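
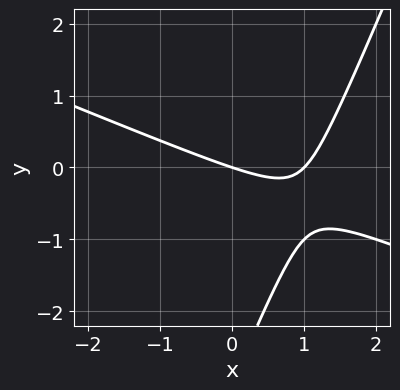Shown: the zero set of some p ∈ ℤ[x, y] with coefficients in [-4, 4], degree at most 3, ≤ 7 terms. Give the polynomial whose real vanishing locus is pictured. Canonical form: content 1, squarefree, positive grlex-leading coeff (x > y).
x^2 + 2*x*y - y^2 - x - 3*y

First, degree: the shape is more complex than any degree-1 curve, so deg p = 2.
Next, checking where it meets the axes: it meets the y-axis at y = 0 (among the integer gridlines); the x-axis gridline crossings are at x ∈ {0, 1}.
Finally, these observations pin down the coefficients.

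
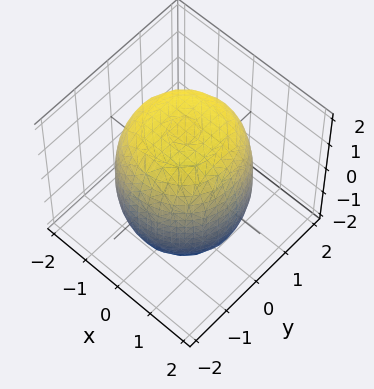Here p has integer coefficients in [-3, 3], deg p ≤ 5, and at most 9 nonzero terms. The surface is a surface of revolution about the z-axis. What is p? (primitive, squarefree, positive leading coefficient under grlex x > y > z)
1. Degree: a generic line meets the surface in up to 4 points, so deg p = 4.
2. By symmetry, every cross-section ⟂ z is a circle, so x, y appear only via x² + y².
3. Observable constraints: a circular section at z = 1 has radius between 1 and 2.
4. Solving for integer coefficients yields p as stated.

x^4 + 2*x^2*y^2 + y^4 - x^2 - y^2 + z^2 - 3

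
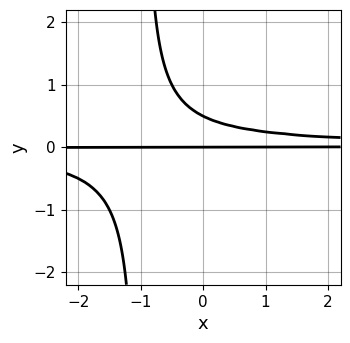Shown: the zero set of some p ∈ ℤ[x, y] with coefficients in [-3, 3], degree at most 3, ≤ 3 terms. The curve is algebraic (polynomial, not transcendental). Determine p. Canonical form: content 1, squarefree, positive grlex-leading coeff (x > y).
First, degree: the shape is more complex than any degree-2 curve, so deg p = 3.
Next, checking where it meets the axes: every point of the x-axis in the box is on the curve; one y-axis crossing is at y = 0.
Finally, these observations pin down the coefficients.

2*x*y^2 + 2*y^2 - y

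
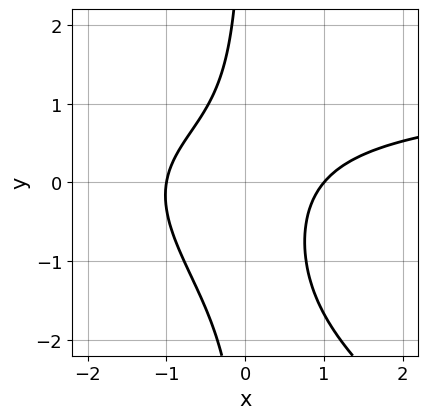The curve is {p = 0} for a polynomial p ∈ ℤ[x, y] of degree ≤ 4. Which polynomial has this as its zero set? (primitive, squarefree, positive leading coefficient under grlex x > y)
(a) Degree: no degree-2 curve has this shape, so deg p = 3.
(b) Checking where it meets the axes: among the integer gridlines, it crosses the x-axis at x ∈ {-1, 1}; no y-intercept at any integer in the box.
(c) Putting this together gives p.

2*x^2*y + 3*x*y^2 - 3*x^2 + 3*x*y + 3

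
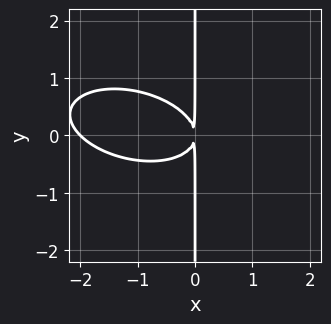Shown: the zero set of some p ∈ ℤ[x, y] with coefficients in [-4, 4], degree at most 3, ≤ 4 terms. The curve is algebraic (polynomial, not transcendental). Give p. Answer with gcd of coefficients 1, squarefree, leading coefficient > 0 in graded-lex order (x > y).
x^3 + x^2*y + 3*x*y^2 + 2*x^2

First, deg p = 3. No degree-2 curve has this shape.
Then, reading off the gridlines: the visible y-axis segment lies entirely on the curve; it crosses the x-axis at the gridline x = -2.
Finally, fitting integer coefficients to these (and the overall shape) gives p.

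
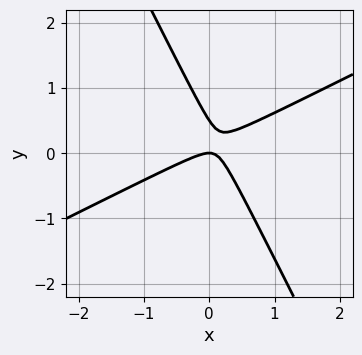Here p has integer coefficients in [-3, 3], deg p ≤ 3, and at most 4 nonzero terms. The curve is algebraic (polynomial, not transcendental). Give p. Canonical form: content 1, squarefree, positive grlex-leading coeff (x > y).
2*x^2 - 3*x*y - 2*y^2 + y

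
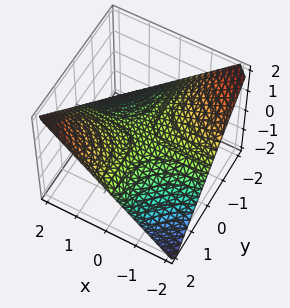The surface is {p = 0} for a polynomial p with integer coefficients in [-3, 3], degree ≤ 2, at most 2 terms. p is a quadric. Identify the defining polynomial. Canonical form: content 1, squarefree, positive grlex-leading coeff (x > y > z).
x*y - 2*z

Degree: a hyperbolic paraboloid; a quadric, so deg p = 2.
Checking where it meets the axes: it crosses the z-axis at the gridline z = 0; the visible x-axis segment lies entirely on the surface; the visible y-axis segment lies entirely on the surface.
These observations pin down the coefficients.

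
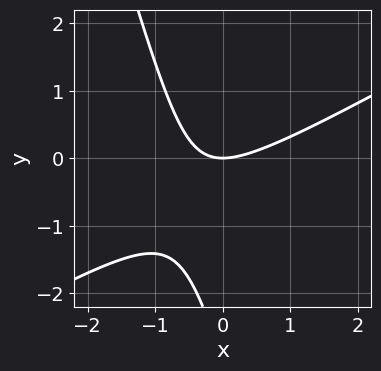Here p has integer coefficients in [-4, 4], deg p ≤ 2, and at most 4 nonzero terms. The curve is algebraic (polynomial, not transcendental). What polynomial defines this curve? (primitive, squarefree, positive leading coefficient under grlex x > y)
1. The degree is 2 — no degree-1 curve has this shape.
2. From the visible intercepts: one x-axis crossing is at x = 0; it crosses the y-axis at the gridline y = 0.
3. Assembling these constraints gives the stated polynomial.

2*x^2 - 3*x*y - y^2 - 3*y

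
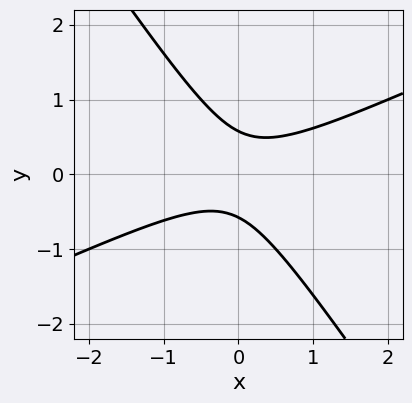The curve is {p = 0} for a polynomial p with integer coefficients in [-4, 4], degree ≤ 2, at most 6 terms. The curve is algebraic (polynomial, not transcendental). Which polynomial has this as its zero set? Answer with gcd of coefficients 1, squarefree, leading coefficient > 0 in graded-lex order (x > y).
2*x^2 - 3*x*y - 3*y^2 + 1

First, degree: no degree-1 curve has this shape, so deg p = 2.
Next, checking where it meets the axes: the curve avoids every integer x-axis point in the box.
Finally, solving for integer coefficients yields p as stated.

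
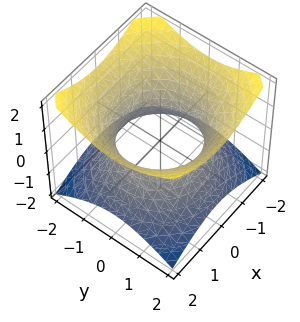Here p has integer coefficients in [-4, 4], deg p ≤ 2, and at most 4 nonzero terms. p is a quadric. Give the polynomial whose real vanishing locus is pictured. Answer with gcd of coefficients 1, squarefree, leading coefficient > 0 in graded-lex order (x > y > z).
1. The degree is 2 — an hourglass — one-sheet hyperboloid; a quadric.
2. Symmetries: it's symmetric under z → −z, forcing even powers of z; rotational symmetry about the z-axis ⇒ p depends on x, y only through x² + y².
3. From the axis intercepts and sections: the surface avoids every integer z-axis point in the box; a circular section at z = -1 has radius between 1 and 2.
4. The integer polynomial consistent with all of this is the stated p.

2*x^2 + 2*y^2 - 3*z^2 - 3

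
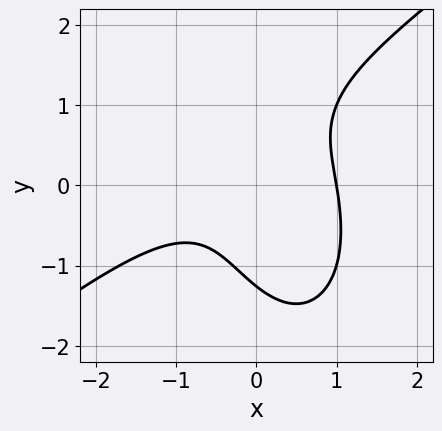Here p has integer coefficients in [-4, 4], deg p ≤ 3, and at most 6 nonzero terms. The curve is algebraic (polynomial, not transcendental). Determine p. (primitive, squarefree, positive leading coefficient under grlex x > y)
(a) deg p = 3.
(b) Against the integer gridlines: it crosses the x-axis at the gridline x = 1.
(c) Putting this together gives p.

2*x^3 - 2*x^2*y - y^3 + 3*x*y - 2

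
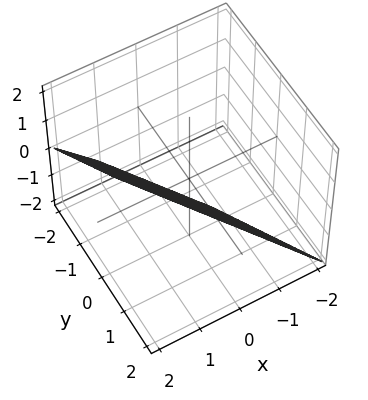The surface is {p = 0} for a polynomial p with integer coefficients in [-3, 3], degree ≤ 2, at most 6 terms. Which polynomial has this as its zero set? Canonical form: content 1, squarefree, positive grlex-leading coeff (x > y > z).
(a) deg p = 1. The surface is flat (a plane).
(b) From the axis intercepts and sections: it meets the z-axis at z = -1 (among the integer gridlines); it meets the y-axis at y = 1 (among the integer gridlines).
(c) Matching integer coefficients to the picture gives p.

3*x + 2*y - 2*z - 2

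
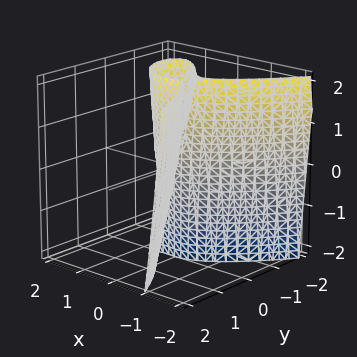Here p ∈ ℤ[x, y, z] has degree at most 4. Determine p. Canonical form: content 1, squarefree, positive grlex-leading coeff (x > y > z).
(a) Degree: a generic line meets the surface in up to 3 points, so deg p = 3.
(b) Reading off the gridlines: one x-axis crossing is at x = 0; the visible z-axis segment lies entirely on the surface; it crosses the y-axis at the gridline y = 0.
(c) These observations pin down the coefficients.

2*x^3 - x^2 + 3*x*y + 3*y^2 + y*z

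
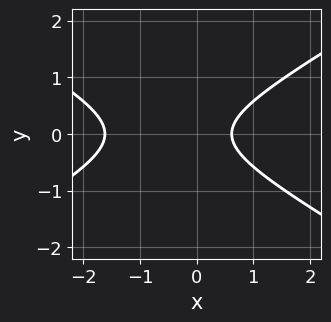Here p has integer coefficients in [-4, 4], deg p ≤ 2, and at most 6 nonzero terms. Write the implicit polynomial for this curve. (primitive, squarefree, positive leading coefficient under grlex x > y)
deg p = 2. The shape is more complex than any degree-1 curve.
Symmetries: the y ↦ −y reflection is a symmetry, so y appears only in even powers.
Reading off the gridlines: it misses every integer gridline on the y-axis.
These observations pin down the coefficients.

x^2 - 3*y^2 + x - 1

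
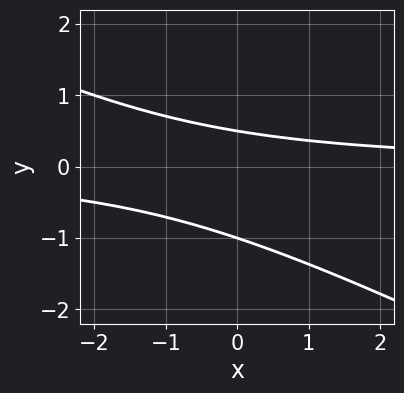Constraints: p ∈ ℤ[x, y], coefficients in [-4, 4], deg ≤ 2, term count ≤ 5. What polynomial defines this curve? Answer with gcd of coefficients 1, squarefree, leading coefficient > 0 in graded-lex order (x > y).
x*y + 2*y^2 + y - 1

1. deg p = 2. A generic line meets the curve in up to 2 points.
2. From the visible intercepts: it crosses the y-axis at the gridline y = -1; no x-intercept at any integer in the box.
3. These observations pin down the coefficients.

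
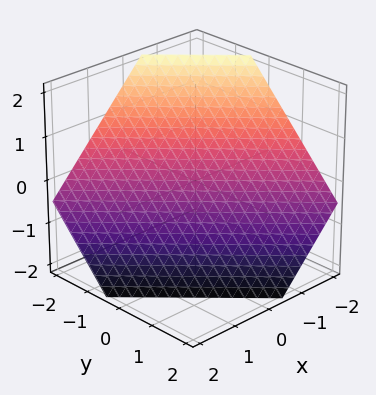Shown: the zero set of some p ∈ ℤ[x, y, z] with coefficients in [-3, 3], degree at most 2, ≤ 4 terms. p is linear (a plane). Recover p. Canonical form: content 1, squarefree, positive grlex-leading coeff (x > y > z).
1. deg p = 1. The surface is flat (a plane).
2. The integer polynomial consistent with all of this is the stated p.

3*x + 3*y + 3*z + 2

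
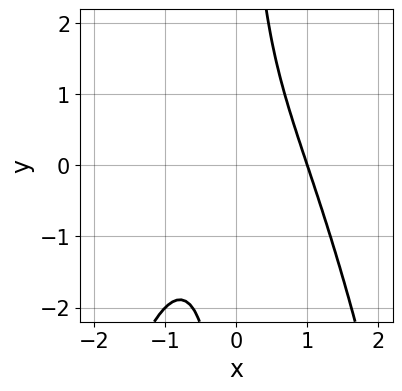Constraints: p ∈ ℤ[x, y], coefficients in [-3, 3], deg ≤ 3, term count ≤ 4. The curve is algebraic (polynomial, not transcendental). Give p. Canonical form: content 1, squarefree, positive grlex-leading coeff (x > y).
Degree: no degree-2 curve has this shape, so deg p = 3.
From the axis intercepts and sections: it misses every integer gridline on the y-axis; it crosses the x-axis at the gridline x = 1.
Matching integer coefficients to the picture gives p.

x^3 + x*y - 1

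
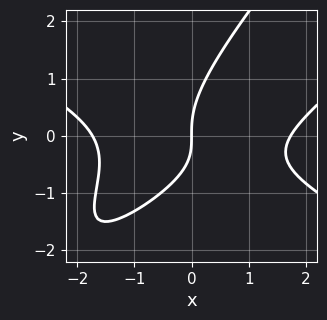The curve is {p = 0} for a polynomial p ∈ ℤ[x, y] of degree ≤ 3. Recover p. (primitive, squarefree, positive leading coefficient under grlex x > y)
1. deg p = 3. No degree-2 curve has this shape.
2. From the axis intercepts and sections: it meets the y-axis at y = 0 (among the integer gridlines); it meets the x-axis at x = 0 (among the integer gridlines).
3. These observations pin down the coefficients.

x^3 - 3*x*y^2 + 2*y^3 - 2*x*y - 3*x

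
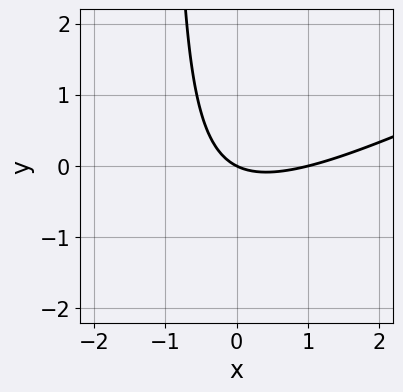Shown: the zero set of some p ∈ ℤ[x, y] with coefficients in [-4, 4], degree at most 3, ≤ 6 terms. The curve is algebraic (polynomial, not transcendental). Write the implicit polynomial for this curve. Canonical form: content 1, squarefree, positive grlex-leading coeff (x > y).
x^2 - 2*x*y - x - 2*y

deg p = 2.
From the visible intercepts: one y-axis crossing is at y = 0; among the integer gridlines, it crosses the x-axis at x ∈ {0, 1}.
Fitting integer coefficients to these (and the overall shape) gives p.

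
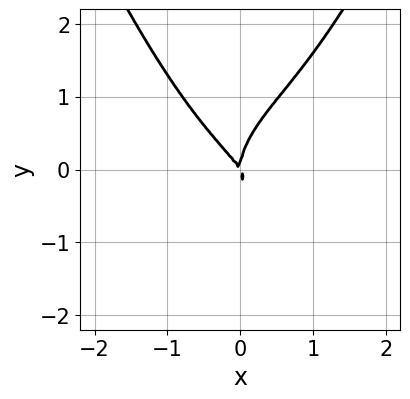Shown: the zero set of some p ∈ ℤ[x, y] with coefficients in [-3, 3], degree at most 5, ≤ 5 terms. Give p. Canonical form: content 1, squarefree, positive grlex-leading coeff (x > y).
3*x^4 - x^3 - 2*y^3 + 3*x^2 + 2*x*y

1. The degree is 4 — a generic line meets the curve in up to 4 points.
2. Checking where it meets the axes: one x-axis crossing is at x = 0; it crosses the y-axis at the gridline y = 0.
3. Fitting integer coefficients to these (and the overall shape) gives p.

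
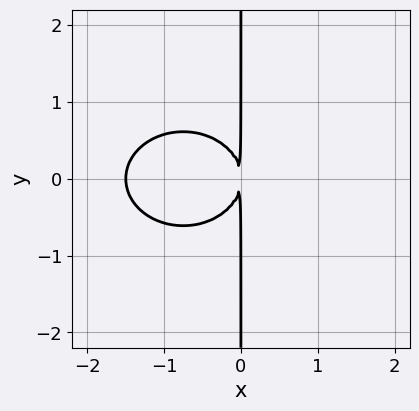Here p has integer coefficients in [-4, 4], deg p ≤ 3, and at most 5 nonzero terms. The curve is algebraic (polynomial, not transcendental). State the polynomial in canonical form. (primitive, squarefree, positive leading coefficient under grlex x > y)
2*x^3 + 3*x*y^2 + 3*x^2

(a) Degree: no degree-2 curve has this shape, so deg p = 3.
(b) Symmetries: mirror symmetry y ↦ −y ⇒ only even powers of y.
(c) From the axis intercepts and sections: the visible y-axis segment lies entirely on the curve.
(d) Fitting integer coefficients to these (and the overall shape) gives p.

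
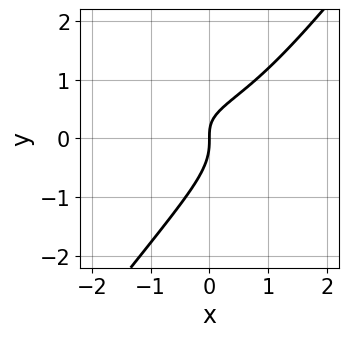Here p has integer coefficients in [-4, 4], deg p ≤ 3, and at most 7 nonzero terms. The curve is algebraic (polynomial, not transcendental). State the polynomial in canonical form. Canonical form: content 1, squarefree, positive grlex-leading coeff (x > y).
(a) deg p = 3. The shape is more complex than any degree-2 curve.
(b) Checking where it meets the axes: it meets the y-axis at y = 0 (among the integer gridlines); one x-axis crossing is at x = 0.
(c) Fitting integer coefficients to these (and the overall shape) gives p.

x^2*y + 3*x*y^2 - 3*y^3 - 2*x*y + 2*x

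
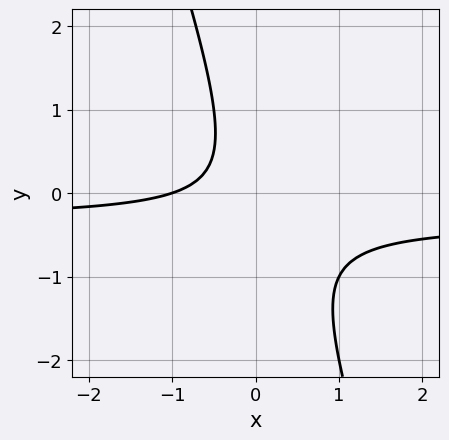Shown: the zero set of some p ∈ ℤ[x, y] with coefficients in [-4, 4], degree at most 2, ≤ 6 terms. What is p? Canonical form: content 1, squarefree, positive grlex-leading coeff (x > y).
Degree: the shape is more complex than any degree-1 curve, so deg p = 2.
Reading off the gridlines: no y-intercept at any integer in the box; it crosses the x-axis at the gridline x = -1.
Matching integer coefficients to the picture gives p.

3*x*y + y^2 + x + 1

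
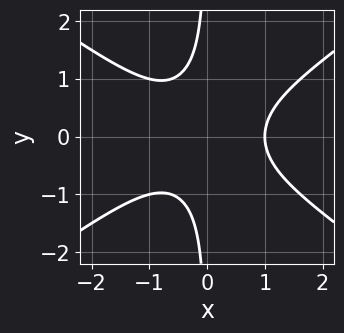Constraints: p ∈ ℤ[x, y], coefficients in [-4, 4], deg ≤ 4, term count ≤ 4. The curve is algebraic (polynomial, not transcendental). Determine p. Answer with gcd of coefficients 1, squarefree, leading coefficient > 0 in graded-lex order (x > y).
(a) Degree: the shape is more complex than any degree-2 curve, so deg p = 3.
(b) Symmetries: the y ↦ −y reflection is a symmetry, so y appears only in even powers.
(c) From the axis intercepts and sections: it meets the x-axis at x = 1 (among the integer gridlines); no y-intercept at any integer in the box.
(d) Together with the visible shape, these determine p as stated.

x^3 - 2*x*y^2 - 1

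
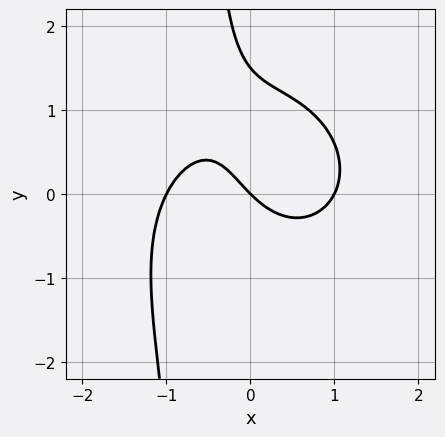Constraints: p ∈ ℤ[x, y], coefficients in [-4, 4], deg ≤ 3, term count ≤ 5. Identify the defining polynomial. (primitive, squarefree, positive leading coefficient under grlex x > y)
3*x^3 + 3*x*y^2 + 2*y^2 - 3*x - 3*y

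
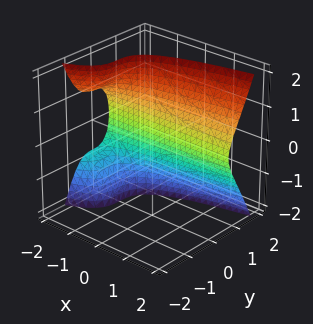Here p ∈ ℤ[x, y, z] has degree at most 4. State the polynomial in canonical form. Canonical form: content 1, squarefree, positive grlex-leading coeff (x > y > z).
x*z^2 - 3*y^3 + z^2 + 1

First, deg p = 3. No degree-2 surface has this shape.
Then, from the axis intercepts and sections: it misses every integer gridline on the x-axis; no z-intercept at any integer in the box.
Finally, matching integer coefficients to the picture gives p.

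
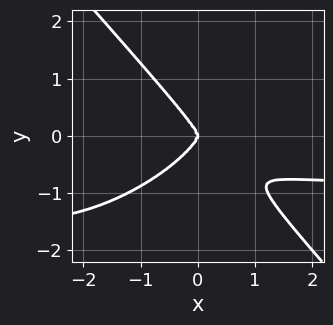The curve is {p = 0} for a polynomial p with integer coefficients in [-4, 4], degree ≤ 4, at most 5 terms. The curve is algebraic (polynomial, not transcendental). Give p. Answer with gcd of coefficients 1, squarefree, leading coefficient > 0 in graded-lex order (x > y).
2*x^3*y - 2*x^2*y^2 + 3*y^4 + 2*x^3

1. Degree: a generic line meets the curve in up to 4 points, so deg p = 4.
2. Observable constraints: it meets the x-axis at x = 0 (among the integer gridlines); one y-axis crossing is at y = 0.
3. Solving for integer coefficients yields p as stated.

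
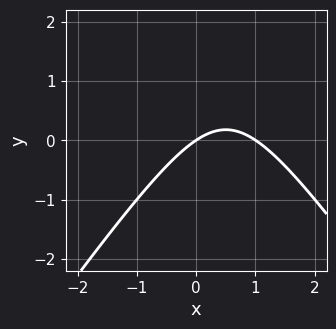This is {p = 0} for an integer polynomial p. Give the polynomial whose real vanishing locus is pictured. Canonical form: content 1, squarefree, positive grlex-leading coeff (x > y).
1. deg p = 2.
2. Observable constraints: the x-axis gridline crossings are at x ∈ {0, 1}; it meets the y-axis at y = 0 (among the integer gridlines).
3. The integer polynomial consistent with all of this is the stated p.

2*x^2 - y^2 - 2*x + 3*y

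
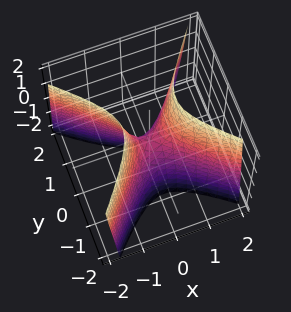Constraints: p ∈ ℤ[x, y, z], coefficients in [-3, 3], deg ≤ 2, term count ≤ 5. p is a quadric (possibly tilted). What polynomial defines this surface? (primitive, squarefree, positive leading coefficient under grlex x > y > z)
3*x^2 + x*y - 3*y^2 - z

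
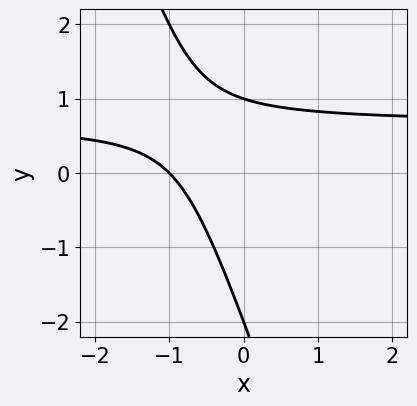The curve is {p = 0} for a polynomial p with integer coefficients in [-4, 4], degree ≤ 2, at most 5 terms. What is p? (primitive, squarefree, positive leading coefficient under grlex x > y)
3*x*y + y^2 - 2*x + y - 2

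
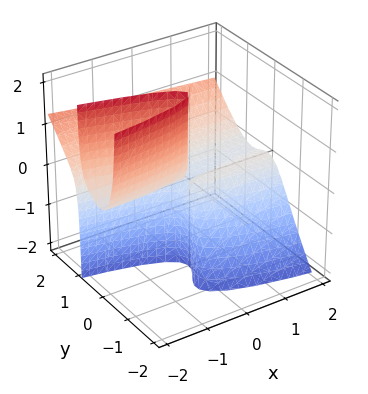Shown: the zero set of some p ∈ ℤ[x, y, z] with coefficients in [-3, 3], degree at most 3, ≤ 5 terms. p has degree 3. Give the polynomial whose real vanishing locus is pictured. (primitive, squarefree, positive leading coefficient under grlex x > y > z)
3*y^3 - 3*y^2*z - x*z - 3*y^2

First, there are 2 components. They look like related sheets of one shape, so recover p as a whole.
Next, degree: the shape is more complex than any degree-2 surface, so deg p = 3.
Then, against the integer gridlines: one y-axis crossing is at y = 1; the visible x-axis segment lies entirely on the surface; every point of the z-axis in the box is on the surface.
Finally, putting this together gives p.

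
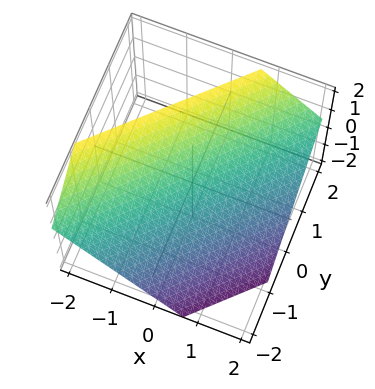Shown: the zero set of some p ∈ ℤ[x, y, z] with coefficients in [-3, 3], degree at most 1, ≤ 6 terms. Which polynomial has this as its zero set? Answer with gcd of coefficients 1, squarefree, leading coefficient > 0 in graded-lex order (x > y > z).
3*x - 3*y + 3*z - 2

deg p = 1.
Putting this together gives p.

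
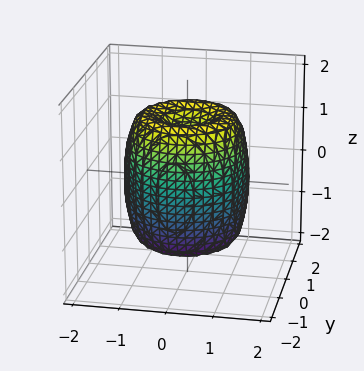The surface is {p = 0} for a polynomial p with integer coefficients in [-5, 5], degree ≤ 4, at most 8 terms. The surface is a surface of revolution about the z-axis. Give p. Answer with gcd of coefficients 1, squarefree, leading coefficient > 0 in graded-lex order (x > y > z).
2*x^4 + 4*x^2*y^2 + 2*y^4 - 3*x^2 - 3*y^2 + z^2 - 1

First, the degree is 4 — a generic line meets the surface in up to 4 points.
Then, symmetries: the surface is invariant under rotation about z: p = q(x² + y², z).
Next, checking where it meets the axes: a circular section at z = 0 has radius between 1 and 2; among the integer gridlines, it crosses the z-axis at z ∈ {-1, 1}.
Finally, assembling these constraints gives the stated polynomial.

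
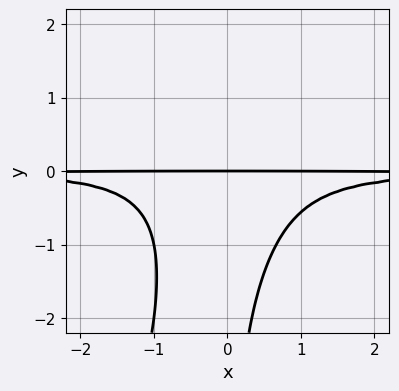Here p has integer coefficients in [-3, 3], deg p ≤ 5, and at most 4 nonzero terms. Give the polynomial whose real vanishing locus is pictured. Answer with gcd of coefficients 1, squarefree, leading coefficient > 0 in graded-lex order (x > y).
3*x^2*y^2 - x*y^3 + 2*y

Degree: no degree-3 curve has this shape, so deg p = 4.
Checking where it meets the axes: the visible x-axis segment lies entirely on the curve; it meets the y-axis at y = 0 (among the integer gridlines).
Putting this together gives p.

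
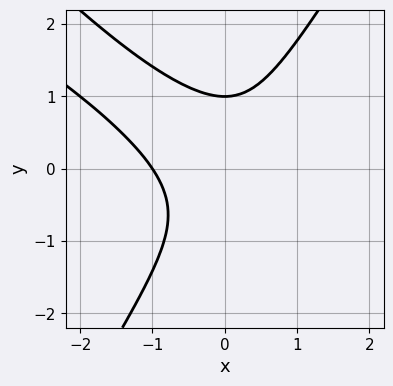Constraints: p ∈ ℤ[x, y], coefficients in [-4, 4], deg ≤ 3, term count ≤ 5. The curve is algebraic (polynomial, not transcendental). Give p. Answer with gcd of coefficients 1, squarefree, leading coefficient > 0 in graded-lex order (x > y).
x^3 + 2*x^2*y - y^3 + 1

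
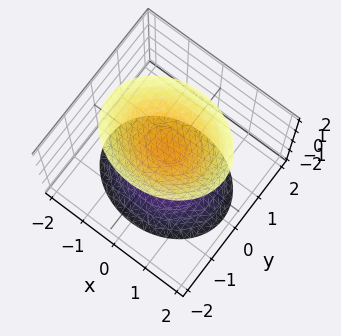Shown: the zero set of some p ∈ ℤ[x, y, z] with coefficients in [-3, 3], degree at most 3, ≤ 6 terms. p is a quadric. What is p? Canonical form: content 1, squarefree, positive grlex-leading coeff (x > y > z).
1. The picture has 2 separate pieces.
2. The degree is 2 — two separate bowl-shaped sheets opening away from each other; a quadric.
3. Symmetries: the z ↦ −z reflection is a symmetry, so z appears only in even powers; the y ↦ −y reflection is a symmetry, so y appears only in even powers; the x ↦ −x reflection is a symmetry, so x appears only in even powers.
4. Observable constraints: it misses every integer gridline on the y-axis; the surface avoids every integer x-axis point in the box.
5. Together with the visible shape, these determine p as stated.

2*x^2 + 3*y^2 - 2*z^2 + 3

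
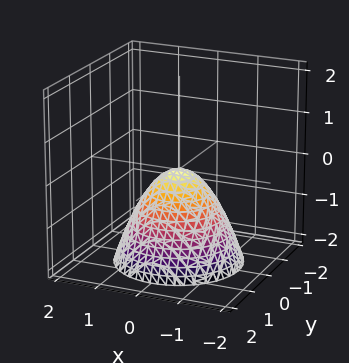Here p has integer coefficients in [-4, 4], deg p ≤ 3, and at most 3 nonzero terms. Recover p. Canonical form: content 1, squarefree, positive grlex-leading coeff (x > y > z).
1. deg p = 2.
2. By symmetry, the surface is invariant under rotation about z: p = q(x² + y², z).
3. Against the integer gridlines: it crosses the x-axis at the gridline x = 0; it meets the y-axis at y = 0 (among the integer gridlines); a circular section at z = -1 has radius exactly 1; one z-axis crossing is at z = 0.
4. Assembling these constraints gives the stated polynomial.

x^2 + y^2 + z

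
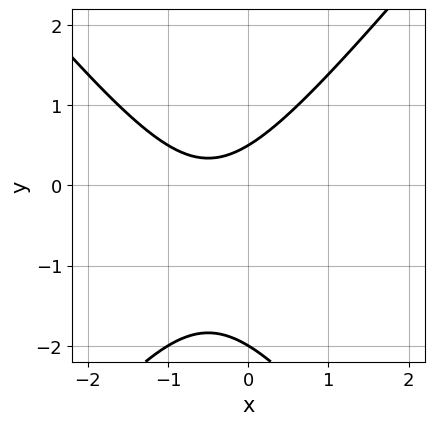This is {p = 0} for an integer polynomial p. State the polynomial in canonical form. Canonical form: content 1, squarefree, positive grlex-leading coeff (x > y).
First, deg p = 2. A generic line meets the curve in up to 2 points.
Next, from the visible intercepts: it meets the y-axis at y = -2 (among the integer gridlines); it misses every integer gridline on the x-axis.
Finally, assembling these constraints gives the stated polynomial.

3*x^2 - 2*y^2 + 3*x - 3*y + 2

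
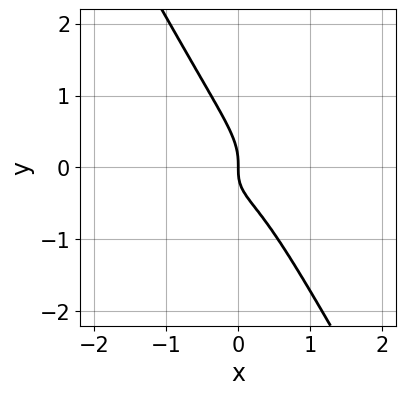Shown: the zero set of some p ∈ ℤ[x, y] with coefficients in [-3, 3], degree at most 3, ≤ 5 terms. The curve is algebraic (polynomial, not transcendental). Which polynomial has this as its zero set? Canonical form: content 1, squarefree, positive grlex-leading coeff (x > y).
2*x^3 + 3*x*y^2 + 2*y^3 + x*y + x

(a) The degree is 3 — a generic line meets the curve in up to 3 points.
(b) Against the integer gridlines: it meets the y-axis at y = 0 (among the integer gridlines); one x-axis crossing is at x = 0.
(c) The integer polynomial consistent with all of this is the stated p.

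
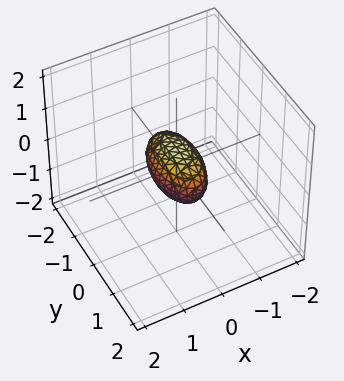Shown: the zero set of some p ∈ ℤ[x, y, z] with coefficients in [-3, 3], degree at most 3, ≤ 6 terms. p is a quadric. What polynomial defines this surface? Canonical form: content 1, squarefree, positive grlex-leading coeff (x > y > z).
(a) Degree: bounded and convex; a quadric, so deg p = 2.
(b) Symmetries: it's symmetric under z → −z, forcing even powers of z; mirror symmetry x ↦ −x ⇒ only even powers of x; it's symmetric under y → −y, forcing even powers of y.
(c) From the visible intercepts: the y-axis gridline crossings are at y ∈ {-1, 1}.
(d) Together with the visible shape, these determine p as stated.

3*x^2 + y^2 + 2*z^2 - 1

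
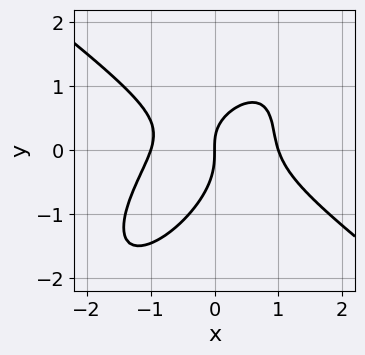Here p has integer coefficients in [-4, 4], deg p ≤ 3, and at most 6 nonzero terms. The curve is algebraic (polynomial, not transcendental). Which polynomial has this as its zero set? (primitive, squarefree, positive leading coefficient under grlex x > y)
First, the degree is 3 — a generic line meets the curve in up to 3 points.
Next, reading off the gridlines: among the integer gridlines, it crosses the x-axis at x ∈ {-1, 0, 1}; it crosses the y-axis at the gridline y = 0.
Finally, the integer polynomial consistent with all of this is the stated p.

3*x^3 - 3*x*y^2 + 3*y^3 + 2*x*y - 3*x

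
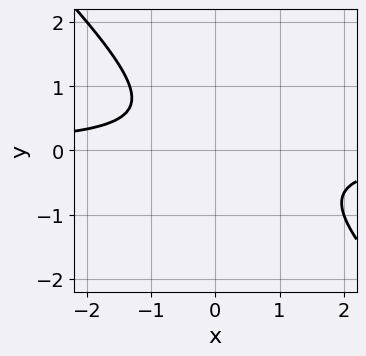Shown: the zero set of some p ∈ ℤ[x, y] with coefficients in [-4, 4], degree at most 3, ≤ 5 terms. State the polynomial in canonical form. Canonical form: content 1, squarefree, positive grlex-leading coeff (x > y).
3*x*y + 3*y^2 - y + 2

(a) deg p = 2.
(b) From the axis intercepts and sections: it misses every integer gridline on the x-axis; no y-intercept at any integer in the box.
(c) Assembling these constraints gives the stated polynomial.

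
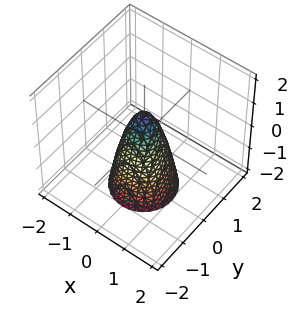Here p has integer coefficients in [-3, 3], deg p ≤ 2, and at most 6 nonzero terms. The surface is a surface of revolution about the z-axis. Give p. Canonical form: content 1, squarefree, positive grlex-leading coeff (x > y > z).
3*x^2 + 3*y^2 + z - 1

First, the degree is 2 — no degree-1 surface has this shape.
Then, symmetries: the surface is invariant under rotation about z: p = q(x² + y², z).
Then, reading off the gridlines: a circular section at z = -1 has radius between 0 and 1; it crosses the z-axis at the gridline z = 1.
Finally, the integer polynomial consistent with all of this is the stated p.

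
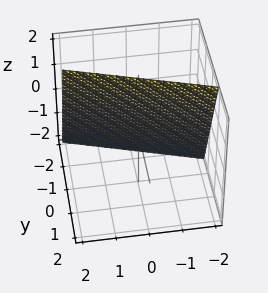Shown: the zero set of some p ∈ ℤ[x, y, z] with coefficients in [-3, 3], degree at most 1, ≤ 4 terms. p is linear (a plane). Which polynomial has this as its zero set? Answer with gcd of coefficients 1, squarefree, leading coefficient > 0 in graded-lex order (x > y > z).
First, deg p = 1. The surface is flat (a plane).
Then, observable constraints: one x-axis crossing is at x = -2; one z-axis crossing is at z = 2.
Finally, these observations pin down the coefficients.

x + 3*y - z + 2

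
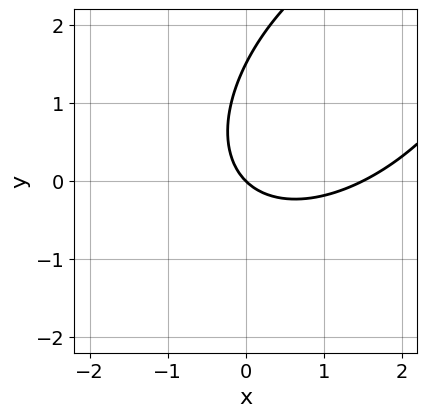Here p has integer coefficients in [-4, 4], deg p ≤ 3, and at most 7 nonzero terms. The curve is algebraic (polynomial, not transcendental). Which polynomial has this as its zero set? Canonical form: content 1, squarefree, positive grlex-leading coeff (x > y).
2*x^2 - 2*x*y + 2*y^2 - 3*x - 3*y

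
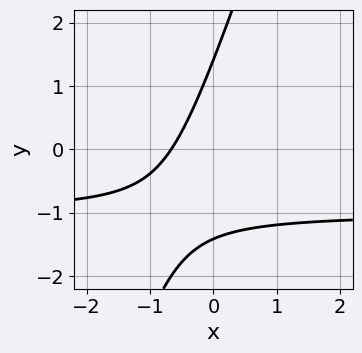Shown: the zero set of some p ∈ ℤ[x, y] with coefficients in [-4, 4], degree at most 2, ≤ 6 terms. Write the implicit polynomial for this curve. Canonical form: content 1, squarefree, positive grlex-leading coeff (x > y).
3*x*y - y^2 + 3*x + 2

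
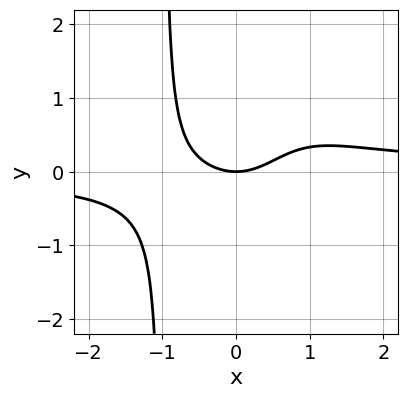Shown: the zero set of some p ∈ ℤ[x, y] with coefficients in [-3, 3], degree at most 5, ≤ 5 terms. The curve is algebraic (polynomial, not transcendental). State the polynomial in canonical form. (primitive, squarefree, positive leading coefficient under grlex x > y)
3*x^3*y - 2*x^2 + 3*y

The degree is 4 — no degree-3 curve has this shape.
Observable constraints: it meets the y-axis at y = 0 (among the integer gridlines); it meets the x-axis at x = 0 (among the integer gridlines).
These observations pin down the coefficients.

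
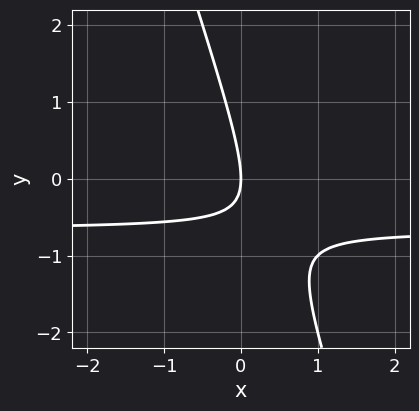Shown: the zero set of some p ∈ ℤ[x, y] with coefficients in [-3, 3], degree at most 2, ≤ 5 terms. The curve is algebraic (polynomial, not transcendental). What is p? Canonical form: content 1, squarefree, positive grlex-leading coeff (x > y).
3*x*y + y^2 + 2*x

deg p = 2. A generic line meets the curve in up to 2 points.
From the axis intercepts and sections: it meets the x-axis at x = 0 (among the integer gridlines); one y-axis crossing is at y = 0.
These observations pin down the coefficients.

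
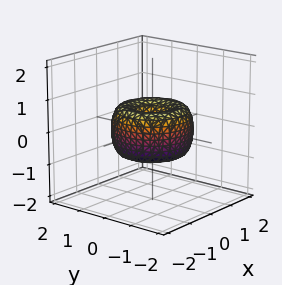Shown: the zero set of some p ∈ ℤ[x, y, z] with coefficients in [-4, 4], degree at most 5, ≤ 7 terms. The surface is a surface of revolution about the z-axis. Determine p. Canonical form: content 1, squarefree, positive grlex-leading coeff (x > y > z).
2*x^4 + 4*x^2*y^2 + 2*y^4 - 3*x^2 - 3*y^2 + 2*z^2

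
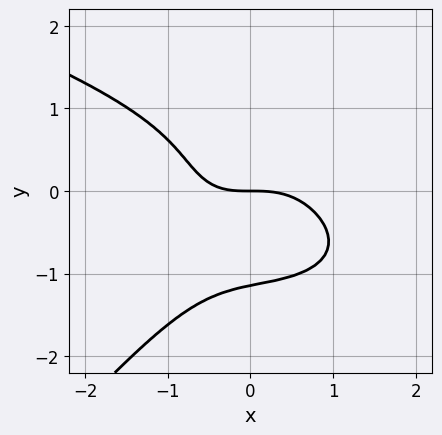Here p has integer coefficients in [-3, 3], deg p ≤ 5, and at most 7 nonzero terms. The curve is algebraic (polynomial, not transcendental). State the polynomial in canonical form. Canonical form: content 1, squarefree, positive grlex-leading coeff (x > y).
The degree is 4 — the shape is more complex than any degree-3 curve.
Observable constraints: one x-axis crossing is at x = 0; one y-axis crossing is at y = 0.
These observations pin down the coefficients.

2*x*y^3 - 2*y^4 - 2*x^3 - x*y - 3*y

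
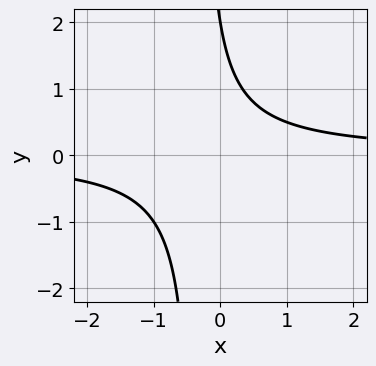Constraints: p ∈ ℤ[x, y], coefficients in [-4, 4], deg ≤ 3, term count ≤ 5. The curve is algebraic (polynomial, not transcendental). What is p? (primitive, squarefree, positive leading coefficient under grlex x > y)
3*x*y + y - 2

1. The degree is 2 — no degree-1 curve has this shape.
2. From the visible intercepts: the curve avoids every integer x-axis point in the box; it meets the y-axis at y = 2 (among the integer gridlines).
3. Fitting integer coefficients to these (and the overall shape) gives p.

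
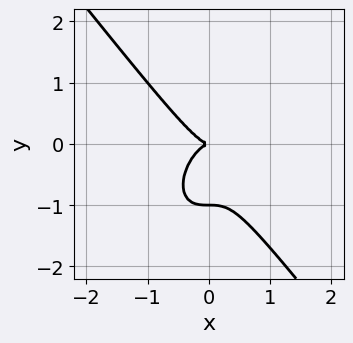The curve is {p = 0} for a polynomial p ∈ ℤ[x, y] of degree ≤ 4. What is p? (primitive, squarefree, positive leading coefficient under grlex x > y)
2*x^3 + y^3 + y^2

deg p = 3. The shape is more complex than any degree-2 curve.
Reading off the gridlines: the y-axis gridline crossings are at y ∈ {-1, 0}; it meets the x-axis at x = 0 (among the integer gridlines).
Fitting integer coefficients to these (and the overall shape) gives p.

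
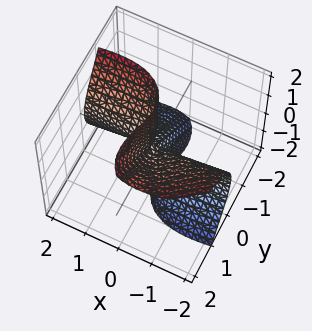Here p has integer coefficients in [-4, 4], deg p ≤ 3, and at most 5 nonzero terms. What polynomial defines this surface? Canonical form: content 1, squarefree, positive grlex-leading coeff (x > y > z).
3*x^2*y + 2*x*z^2 + 2*y^3 - 2*y^2*z

First, deg p = 3. No degree-2 surface has this shape.
Then, against the integer gridlines: the visible x-axis segment lies entirely on the surface; it crosses the y-axis at the gridline y = 0; the visible z-axis segment lies entirely on the surface.
Finally, fitting integer coefficients to these (and the overall shape) gives p.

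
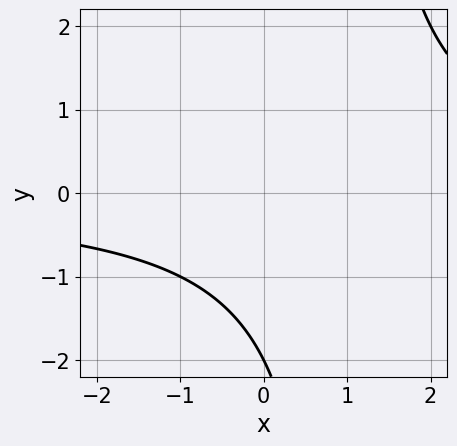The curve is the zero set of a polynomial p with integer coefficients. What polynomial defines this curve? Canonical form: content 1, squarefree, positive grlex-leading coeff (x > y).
1. Degree: the shape is more complex than any degree-1 curve, so deg p = 2.
2. From the axis intercepts and sections: the curve avoids every integer x-axis point in the box; it crosses the y-axis at the gridline y = -2.
3. Fitting integer coefficients to these (and the overall shape) gives p.

x*y - y - 2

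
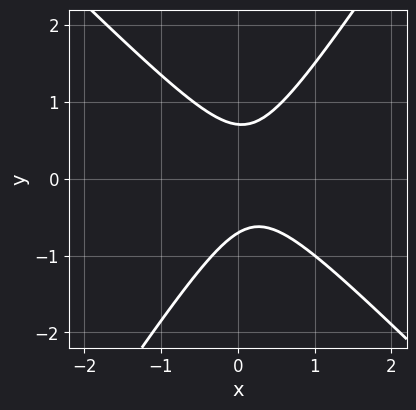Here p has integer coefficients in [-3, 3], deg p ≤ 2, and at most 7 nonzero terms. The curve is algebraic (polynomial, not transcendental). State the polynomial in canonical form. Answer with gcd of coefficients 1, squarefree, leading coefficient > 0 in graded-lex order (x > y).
deg p = 2. The shape is more complex than any degree-1 curve.
Observable constraints: the curve avoids every integer x-axis point in the box.
Assembling these constraints gives the stated polynomial.

3*x^2 + x*y - 2*y^2 - x + 1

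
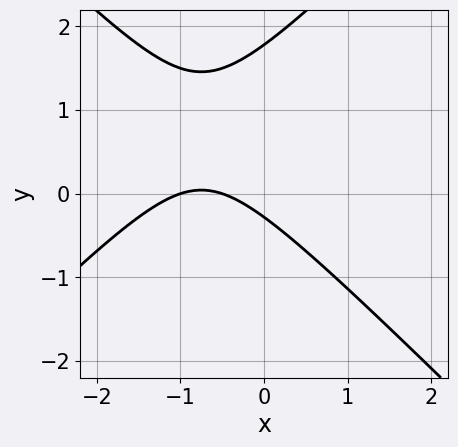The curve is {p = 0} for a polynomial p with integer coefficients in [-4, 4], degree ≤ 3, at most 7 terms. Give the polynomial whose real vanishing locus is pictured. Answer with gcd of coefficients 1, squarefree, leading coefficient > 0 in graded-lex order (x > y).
2*x^2 - 2*y^2 + 3*x + 3*y + 1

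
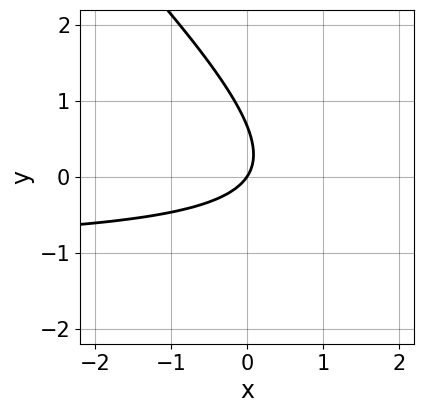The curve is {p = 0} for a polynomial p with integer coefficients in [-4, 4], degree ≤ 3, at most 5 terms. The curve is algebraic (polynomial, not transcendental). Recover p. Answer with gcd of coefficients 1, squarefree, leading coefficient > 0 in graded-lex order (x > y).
3*x*y + 3*y^2 + 3*x - 2*y

First, degree: the shape is more complex than any degree-1 curve, so deg p = 2.
Then, from the axis intercepts and sections: one x-axis crossing is at x = 0; it crosses the y-axis at the gridline y = 0.
Finally, fitting integer coefficients to these (and the overall shape) gives p.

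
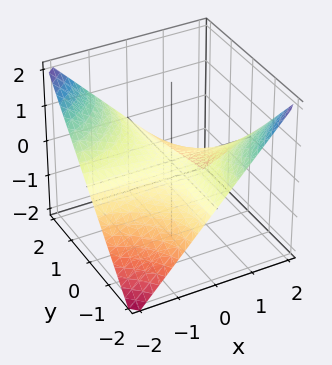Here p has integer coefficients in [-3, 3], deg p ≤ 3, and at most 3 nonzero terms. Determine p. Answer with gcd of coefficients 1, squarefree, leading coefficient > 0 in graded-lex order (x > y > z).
1. deg p = 2.
2. Reading off the gridlines: every point of the y-axis in the box is on the surface; it crosses the z-axis at the gridline z = 0; the visible x-axis segment lies entirely on the surface.
3. Assembling these constraints gives the stated polynomial.

x*y + 2*z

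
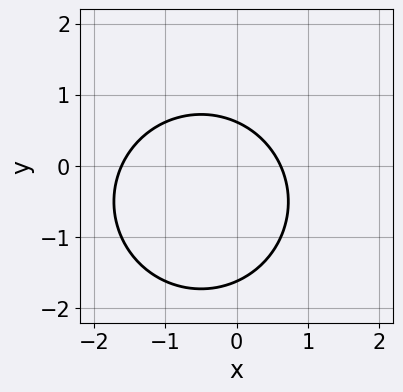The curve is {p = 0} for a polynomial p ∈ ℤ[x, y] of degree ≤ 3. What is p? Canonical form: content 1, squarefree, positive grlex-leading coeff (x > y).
x^2 + y^2 + x + y - 1

1. Degree: no degree-1 curve has this shape, so deg p = 2.
2. Putting this together gives p.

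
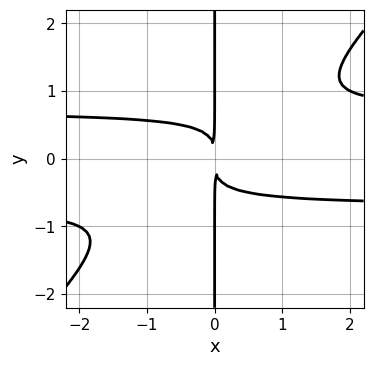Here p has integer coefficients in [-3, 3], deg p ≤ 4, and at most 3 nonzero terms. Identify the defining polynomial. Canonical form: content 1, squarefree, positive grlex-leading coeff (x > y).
2*x^2*y^2 - 2*x*y^3 - x^2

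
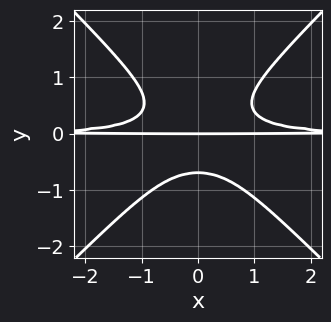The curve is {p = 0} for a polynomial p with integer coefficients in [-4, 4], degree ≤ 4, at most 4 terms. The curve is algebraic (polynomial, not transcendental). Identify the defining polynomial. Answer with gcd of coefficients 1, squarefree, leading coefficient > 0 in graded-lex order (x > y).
3*x^2*y^2 - 3*y^4 - y

(a) The degree is 4 — the shape is more complex than any degree-3 curve.
(b) Symmetries: it's symmetric under x → −x, forcing even powers of x.
(c) From the visible intercepts: it crosses the y-axis at the gridline y = 0; the visible x-axis segment lies entirely on the curve.
(d) Assembling these constraints gives the stated polynomial.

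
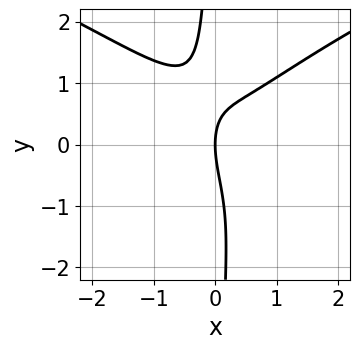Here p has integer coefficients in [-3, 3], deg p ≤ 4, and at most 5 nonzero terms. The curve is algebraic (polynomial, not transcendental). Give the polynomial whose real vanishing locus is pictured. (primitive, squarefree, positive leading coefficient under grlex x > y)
(a) deg p = 4. The shape is more complex than any degree-3 curve.
(b) Reading off the gridlines: it meets the x-axis at x = 0 (among the integer gridlines); it meets the y-axis at y = 0 (among the integer gridlines).
(c) Together with the visible shape, these determine p as stated.

2*x*y^3 - 3*x^3 + 2*x*y + y^2 - 3*x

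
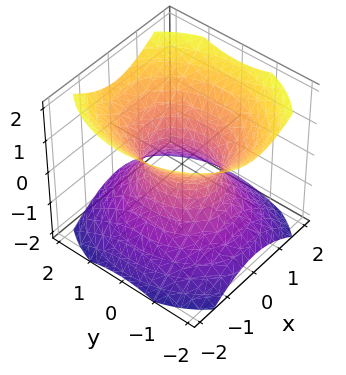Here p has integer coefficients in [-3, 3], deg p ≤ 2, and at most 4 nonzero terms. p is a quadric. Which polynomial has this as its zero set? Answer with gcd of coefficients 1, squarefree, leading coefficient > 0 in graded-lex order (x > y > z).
1. The degree is 2 — one connected sheet with a waist; a quadric.
2. Symmetries: the y ↦ −y reflection is a symmetry, so y appears only in even powers; it's symmetric under x → −x, forcing even powers of x; the z ↦ −z reflection is a symmetry, so z appears only in even powers.
3. Against the integer gridlines: it misses every integer gridline on the z-axis; the y-axis gridline crossings are at y ∈ {-1, 1}.
4. Together with the visible shape, these determine p as stated.

3*x^2 + 2*y^2 - 3*z^2 - 2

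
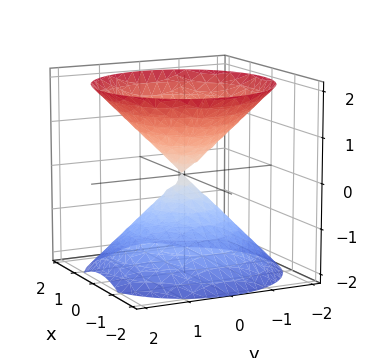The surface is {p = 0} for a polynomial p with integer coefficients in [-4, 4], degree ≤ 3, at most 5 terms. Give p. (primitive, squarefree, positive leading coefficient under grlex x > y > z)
There are 2 components. Treating them together as one polynomial.
Degree: a double cone through the origin; a quadric, so deg p = 2.
Symmetries: it's symmetric under z → −z, forcing even powers of z; rotational symmetry about the z-axis ⇒ p depends on x, y only through x² + y².
Observable constraints: one z-axis crossing is at z = 0; it crosses the y-axis at the gridline y = 0; one x-axis crossing is at x = 0; a circular section at z = -1 has radius exactly 1.
Fitting integer coefficients to these (and the overall shape) gives p.

x^2 + y^2 - z^2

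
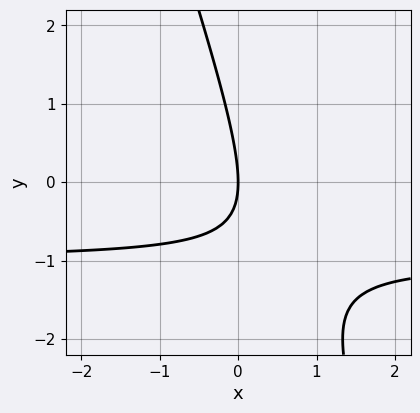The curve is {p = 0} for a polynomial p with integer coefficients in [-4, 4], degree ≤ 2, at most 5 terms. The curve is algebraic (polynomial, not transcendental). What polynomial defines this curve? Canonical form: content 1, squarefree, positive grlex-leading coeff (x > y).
3*x*y + y^2 + 3*x

deg p = 2. The shape is more complex than any degree-1 curve.
From the visible intercepts: one x-axis crossing is at x = 0; one y-axis crossing is at y = 0.
Assembling these constraints gives the stated polynomial.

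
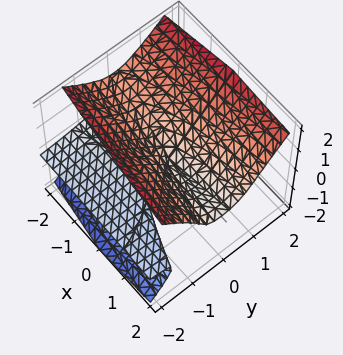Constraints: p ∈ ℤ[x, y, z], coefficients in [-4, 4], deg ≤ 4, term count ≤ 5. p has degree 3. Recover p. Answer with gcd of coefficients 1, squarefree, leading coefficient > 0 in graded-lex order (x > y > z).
2*y^2*z - 2*z^3 - x*z + y^2 - y*z

First, the picture has 2 separate pieces. They look like related sheets of one shape, so recover p as a whole.
Then, degree: a generic line meets the surface in up to 3 points, so deg p = 3.
Next, against the integer gridlines: the visible x-axis segment lies entirely on the surface; it meets the y-axis at y = 0 (among the integer gridlines).
Finally, putting this together gives p.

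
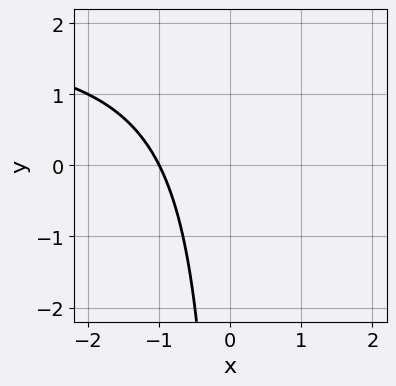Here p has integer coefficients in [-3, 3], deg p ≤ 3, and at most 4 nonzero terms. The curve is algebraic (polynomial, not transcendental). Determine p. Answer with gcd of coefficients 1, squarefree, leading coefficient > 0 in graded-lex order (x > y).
x*y - 2*x - 2

(a) The degree is 2 — the shape is more complex than any degree-1 curve.
(b) Reading off the gridlines: no y-intercept at any integer in the box; it crosses the x-axis at the gridline x = -1.
(c) Putting this together gives p.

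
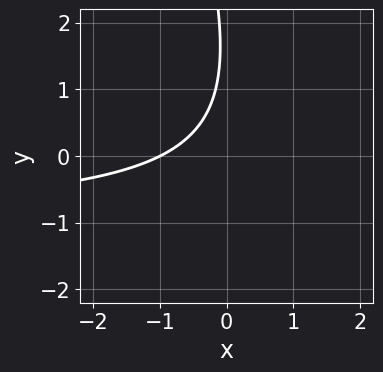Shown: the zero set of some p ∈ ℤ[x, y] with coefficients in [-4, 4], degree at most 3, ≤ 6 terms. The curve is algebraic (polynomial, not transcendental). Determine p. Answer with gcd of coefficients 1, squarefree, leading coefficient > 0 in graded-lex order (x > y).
3*x*y + y^2 + 3*x - 3*y + 3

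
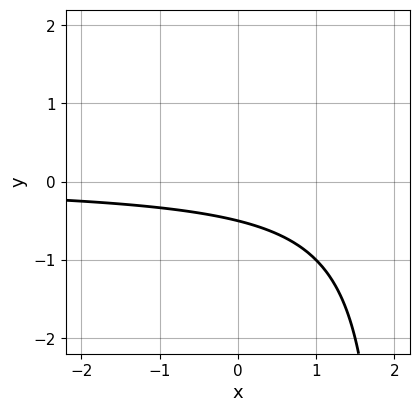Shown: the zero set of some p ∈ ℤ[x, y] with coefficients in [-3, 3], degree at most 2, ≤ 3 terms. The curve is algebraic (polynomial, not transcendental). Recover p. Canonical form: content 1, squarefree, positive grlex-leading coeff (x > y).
(a) deg p = 2. A generic line meets the curve in up to 2 points.
(b) From the axis intercepts and sections: no x-intercept at any integer in the box.
(c) Solving for integer coefficients yields p as stated.

x*y - 2*y - 1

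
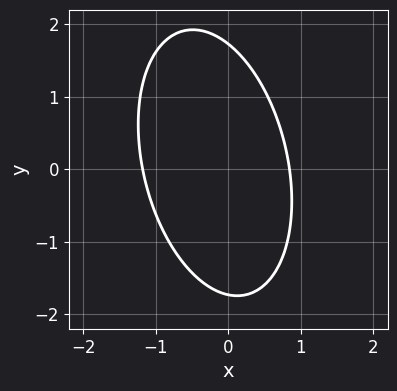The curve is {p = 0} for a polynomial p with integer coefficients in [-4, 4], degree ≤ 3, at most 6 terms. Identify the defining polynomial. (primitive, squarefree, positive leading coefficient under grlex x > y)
3*x^2 + x*y + y^2 + x - 3

First, the degree is 2 — a generic line meets the curve in up to 2 points.
Finally, putting this together gives p.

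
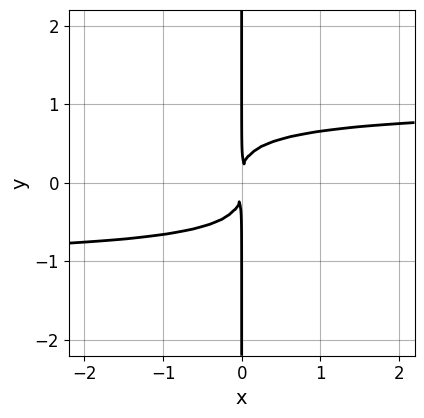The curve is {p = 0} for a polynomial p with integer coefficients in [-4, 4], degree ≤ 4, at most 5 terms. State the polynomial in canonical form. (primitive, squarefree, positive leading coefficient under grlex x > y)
First, deg p = 4. A generic line meets the curve in up to 4 points.
Then, from the axis intercepts and sections: every point of the y-axis in the box is on the curve.
Finally, solving for integer coefficients yields p as stated.

x^2*y^2 + 2*x*y^3 - x^2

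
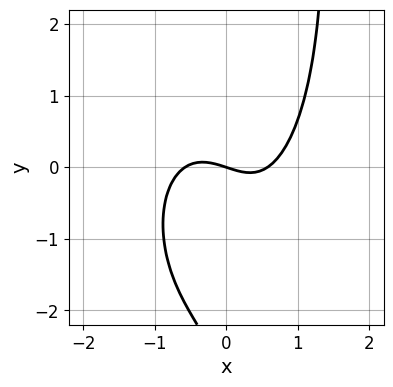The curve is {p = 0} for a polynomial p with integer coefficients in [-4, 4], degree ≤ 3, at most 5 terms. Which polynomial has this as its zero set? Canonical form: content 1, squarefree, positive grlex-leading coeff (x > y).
First, degree: no degree-2 curve has this shape, so deg p = 3.
Then, against the integer gridlines: it meets the x-axis at x = 0 (among the integer gridlines); one y-axis crossing is at y = 0.
Finally, putting this together gives p.

3*x^3 + x*y^2 - y^2 - x - 3*y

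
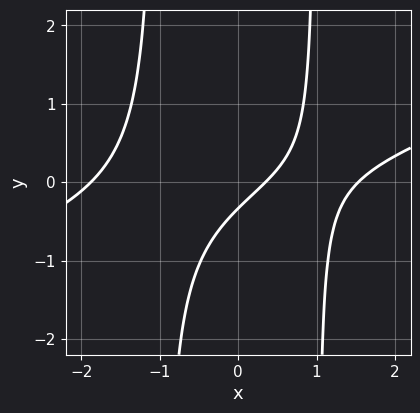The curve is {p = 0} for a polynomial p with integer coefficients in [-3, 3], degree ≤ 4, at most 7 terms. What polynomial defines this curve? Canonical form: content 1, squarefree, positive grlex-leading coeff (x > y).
x^3 - 3*x^2*y - 3*x + 3*y + 1

The degree is 3 — no degree-2 curve has this shape.
Solving for integer coefficients yields p as stated.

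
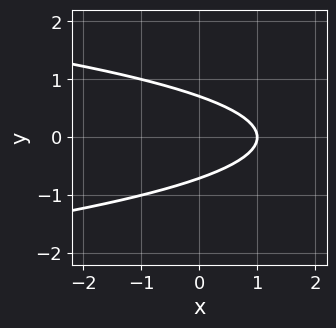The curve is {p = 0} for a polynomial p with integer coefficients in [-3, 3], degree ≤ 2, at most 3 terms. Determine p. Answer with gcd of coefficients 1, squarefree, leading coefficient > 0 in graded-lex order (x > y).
2*y^2 + x - 1

(a) deg p = 2. A generic line meets the curve in up to 2 points.
(b) Symmetries: mirror symmetry y ↦ −y ⇒ only even powers of y.
(c) Observable constraints: it meets the x-axis at x = 1 (among the integer gridlines).
(d) These observations pin down the coefficients.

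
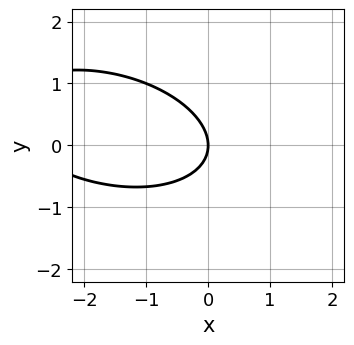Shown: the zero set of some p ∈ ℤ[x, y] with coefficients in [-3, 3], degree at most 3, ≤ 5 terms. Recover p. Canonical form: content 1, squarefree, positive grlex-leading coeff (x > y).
x^2 + x*y + 3*y^2 + 3*x

deg p = 2. No degree-1 curve has this shape.
From the visible intercepts: it crosses the y-axis at the gridline y = 0; it meets the x-axis at x = 0 (among the integer gridlines).
Putting this together gives p.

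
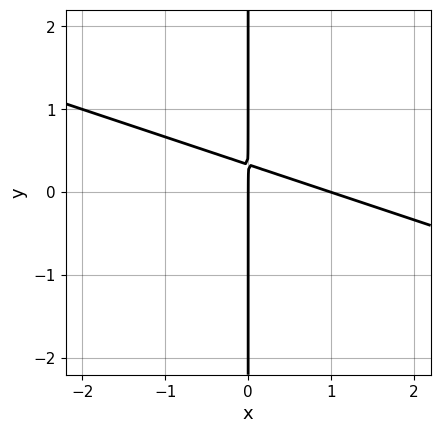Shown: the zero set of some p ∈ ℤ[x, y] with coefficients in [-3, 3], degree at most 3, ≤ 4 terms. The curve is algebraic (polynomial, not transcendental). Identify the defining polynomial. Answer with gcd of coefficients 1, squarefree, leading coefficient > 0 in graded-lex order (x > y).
x^2 + 3*x*y - x

(a) The degree is 2 — the shape is more complex than any degree-1 curve.
(b) Against the integer gridlines: the x-axis gridline crossings are at x ∈ {0, 1}; the visible y-axis segment lies entirely on the curve.
(c) Putting this together gives p.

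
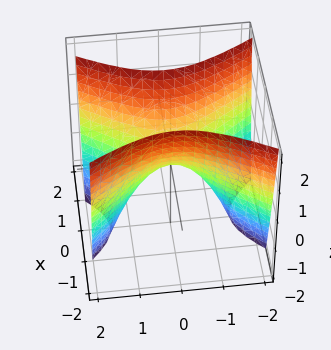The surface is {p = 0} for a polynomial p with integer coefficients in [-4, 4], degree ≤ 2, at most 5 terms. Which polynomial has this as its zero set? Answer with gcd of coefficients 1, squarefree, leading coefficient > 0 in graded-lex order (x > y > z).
(a) The degree is 2 — a saddle surface; a quadric.
(b) Symmetries: mirror symmetry x ↦ −x ⇒ only even powers of x; it's symmetric under y → −y, forcing even powers of y.
(c) Against the integer gridlines: it meets the y-axis at y = 0 (among the integer gridlines); it crosses the x-axis at the gridline x = 0; it crosses the z-axis at the gridline z = 0.
(d) Assembling these constraints gives the stated polynomial.

2*x^2 - y^2 - z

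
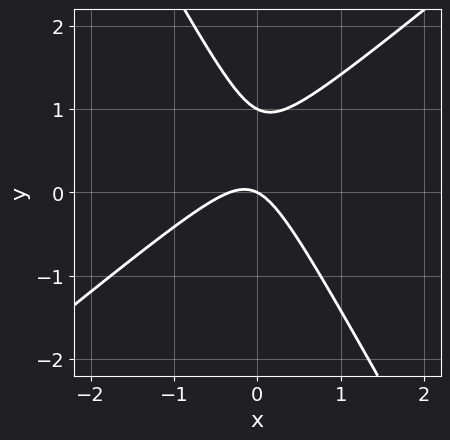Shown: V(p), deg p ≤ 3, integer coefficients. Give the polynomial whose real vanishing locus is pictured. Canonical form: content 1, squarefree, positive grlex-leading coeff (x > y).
Degree: no degree-1 curve has this shape, so deg p = 2.
From the visible intercepts: one x-axis crossing is at x = 0; among the integer gridlines, it crosses the y-axis at y ∈ {0, 1}.
Matching integer coefficients to the picture gives p.

3*x^2 - 2*x*y - 2*y^2 + x + 2*y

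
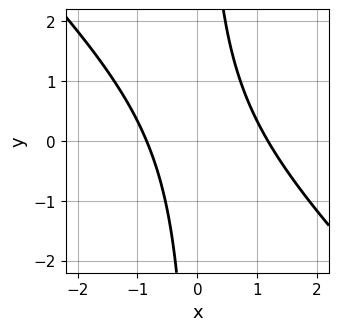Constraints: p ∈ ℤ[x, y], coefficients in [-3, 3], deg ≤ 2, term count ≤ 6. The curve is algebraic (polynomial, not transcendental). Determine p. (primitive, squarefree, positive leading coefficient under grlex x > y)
(a) The degree is 2 — no degree-1 curve has this shape.
(b) From the visible intercepts: it misses every integer gridline on the y-axis.
(c) The integer polynomial consistent with all of this is the stated p.

3*x^2 + 3*x*y - x - 3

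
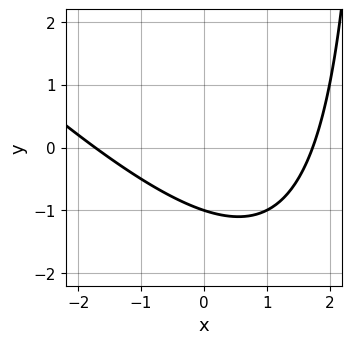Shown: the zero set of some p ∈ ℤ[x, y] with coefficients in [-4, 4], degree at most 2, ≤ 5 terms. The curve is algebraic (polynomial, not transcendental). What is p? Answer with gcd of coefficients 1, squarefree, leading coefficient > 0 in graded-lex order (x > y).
x^2 + x*y - 3*y - 3

Degree: no degree-1 curve has this shape, so deg p = 2.
Checking where it meets the axes: it crosses the y-axis at the gridline y = -1.
The integer polynomial consistent with all of this is the stated p.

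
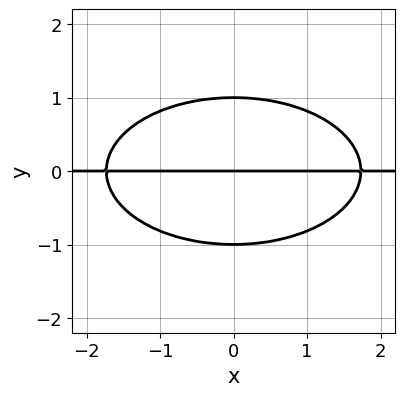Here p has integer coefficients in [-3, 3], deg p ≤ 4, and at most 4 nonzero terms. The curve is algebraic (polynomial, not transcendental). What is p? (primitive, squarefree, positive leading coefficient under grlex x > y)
(a) deg p = 3. A generic line meets the curve in up to 3 points.
(b) Symmetries: mirror symmetry x ↦ −x ⇒ only even powers of x.
(c) Reading off the gridlines: the y-axis gridline crossings are at y ∈ {-1, 0, 1}; the visible x-axis segment lies entirely on the curve.
(d) These observations pin down the coefficients.

x^2*y + 3*y^3 - 3*y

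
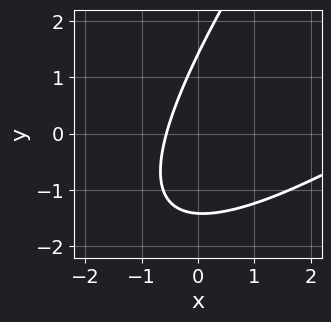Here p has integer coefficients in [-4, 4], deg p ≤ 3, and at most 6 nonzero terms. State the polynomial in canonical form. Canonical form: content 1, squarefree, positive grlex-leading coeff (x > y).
x^2 - 2*x*y + y^2 - 3*x - 2

Degree: no degree-1 curve has this shape, so deg p = 2.
The integer polynomial consistent with all of this is the stated p.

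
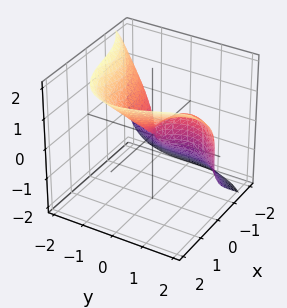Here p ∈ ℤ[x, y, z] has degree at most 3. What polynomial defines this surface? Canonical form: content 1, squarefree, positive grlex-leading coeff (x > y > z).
First, degree: a generic line meets the surface in up to 3 points, so deg p = 3.
Next, against the integer gridlines: among the integer gridlines, it crosses the y-axis at y ∈ {0, 2}; it crosses the z-axis at the gridline z = 0; it meets the x-axis at x = 0 (among the integer gridlines).
Finally, assembling these constraints gives the stated polynomial.

x^3 + x*y^2 - y^3 - z^3 + 2*y^2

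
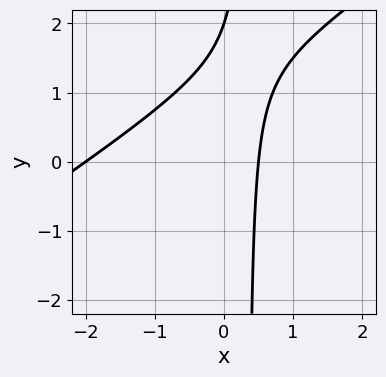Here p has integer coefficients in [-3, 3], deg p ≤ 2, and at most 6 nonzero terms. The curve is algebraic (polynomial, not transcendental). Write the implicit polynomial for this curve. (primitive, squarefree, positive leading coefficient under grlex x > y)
2*x^2 - 3*x*y + 3*x + y - 2

(a) The degree is 2 — a generic line meets the curve in up to 2 points.
(b) Reading off the gridlines: one y-axis crossing is at y = 2; it crosses the x-axis at the gridline x = -2.
(c) Fitting integer coefficients to these (and the overall shape) gives p.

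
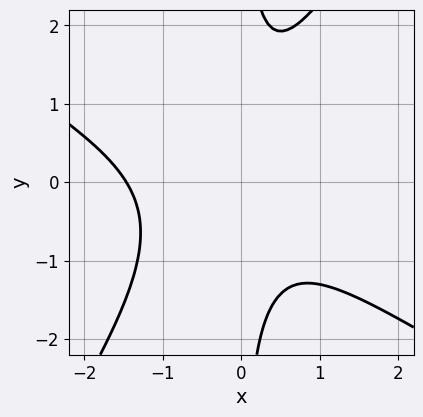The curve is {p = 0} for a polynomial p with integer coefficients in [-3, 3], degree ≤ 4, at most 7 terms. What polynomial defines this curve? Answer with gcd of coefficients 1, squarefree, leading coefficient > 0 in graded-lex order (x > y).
x^3 + x^2*y - x*y^2 + x^2 + 1

First, degree: no degree-2 curve has this shape, so deg p = 3.
Next, from the axis intercepts and sections: the curve avoids every integer y-axis point in the box.
Finally, together with the visible shape, these determine p as stated.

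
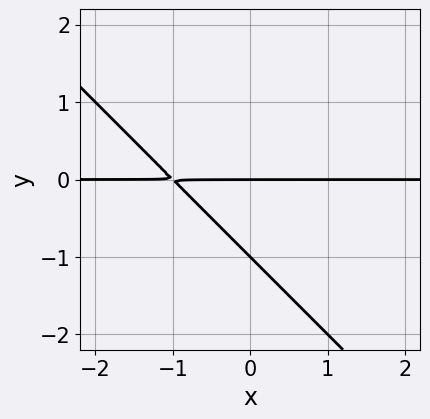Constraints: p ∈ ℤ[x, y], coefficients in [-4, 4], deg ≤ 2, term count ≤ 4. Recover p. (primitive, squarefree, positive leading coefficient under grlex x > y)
deg p = 2. A generic line meets the curve in up to 2 points.
Observable constraints: every point of the x-axis in the box is on the curve; the y-axis gridline crossings are at y ∈ {-1, 0}.
Together with the visible shape, these determine p as stated.

x*y + y^2 + y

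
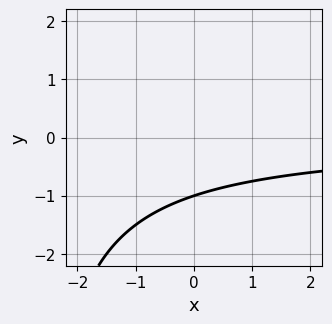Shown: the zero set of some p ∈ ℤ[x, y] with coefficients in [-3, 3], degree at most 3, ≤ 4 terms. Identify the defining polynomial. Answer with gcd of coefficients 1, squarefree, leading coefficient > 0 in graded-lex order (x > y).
x*y + 3*y + 3

1. The degree is 2 — a generic line meets the curve in up to 2 points.
2. Reading off the gridlines: the curve avoids every integer x-axis point in the box; it crosses the y-axis at the gridline y = -1.
3. Putting this together gives p.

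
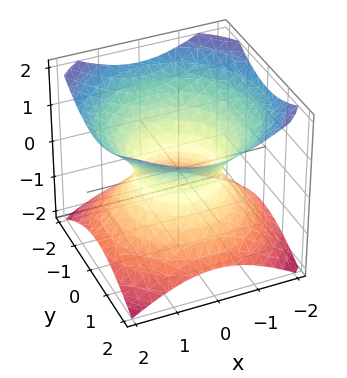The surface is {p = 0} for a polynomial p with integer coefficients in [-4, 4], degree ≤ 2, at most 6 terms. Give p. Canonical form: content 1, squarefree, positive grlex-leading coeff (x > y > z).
1. deg p = 2. An hourglass — one-sheet hyperboloid; a quadric.
2. Symmetries: rotational symmetry about the z-axis ⇒ p depends on x, y only through x² + y²; mirror symmetry z ↦ −z ⇒ only even powers of z.
3. Checking where it meets the axes: among the integer gridlines, it crosses the x-axis at x ∈ {-1, 1}; no z-intercept at any integer in the box; among the integer gridlines, it crosses the y-axis at y ∈ {-1, 1}.
4. These observations pin down the coefficients.

2*x^2 + 2*y^2 - 3*z^2 - 2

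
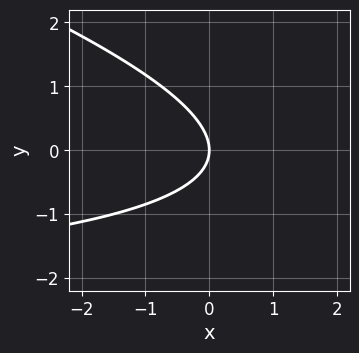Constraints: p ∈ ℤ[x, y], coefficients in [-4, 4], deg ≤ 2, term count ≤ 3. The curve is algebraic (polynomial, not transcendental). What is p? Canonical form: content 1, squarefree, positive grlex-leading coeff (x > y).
First, the degree is 2 — no degree-1 curve has this shape.
Next, against the integer gridlines: it meets the x-axis at x = 0 (among the integer gridlines); it meets the y-axis at y = 0 (among the integer gridlines).
Finally, assembling these constraints gives the stated polynomial.

x*y + 3*y^2 + 3*x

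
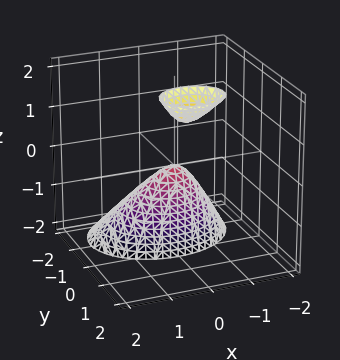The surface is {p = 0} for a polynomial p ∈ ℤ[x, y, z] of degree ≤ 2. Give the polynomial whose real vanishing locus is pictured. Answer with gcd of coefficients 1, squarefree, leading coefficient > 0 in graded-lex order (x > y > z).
2*x^2 + 3*y^2 - 3*y*z + z

1. There are 2 components. They look like related sheets of one shape, so recover p as a whole.
2. Degree: the shape is more complex than any degree-1 surface, so deg p = 2.
3. Checking where it meets the axes: it meets the y-axis at y = 0 (among the integer gridlines); it meets the x-axis at x = 0 (among the integer gridlines); it meets the z-axis at z = 0 (among the integer gridlines).
4. Solving for integer coefficients yields p as stated.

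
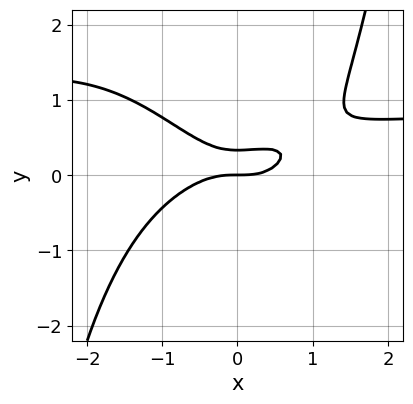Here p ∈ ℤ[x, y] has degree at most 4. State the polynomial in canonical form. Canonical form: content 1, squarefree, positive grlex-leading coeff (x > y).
x^3*y - x^3 + x^2*y - 3*y^2 + y

(a) deg p = 4. The shape is more complex than any degree-3 curve.
(b) Observable constraints: it meets the y-axis at y = 0 (among the integer gridlines); it meets the x-axis at x = 0 (among the integer gridlines).
(c) These observations pin down the coefficients.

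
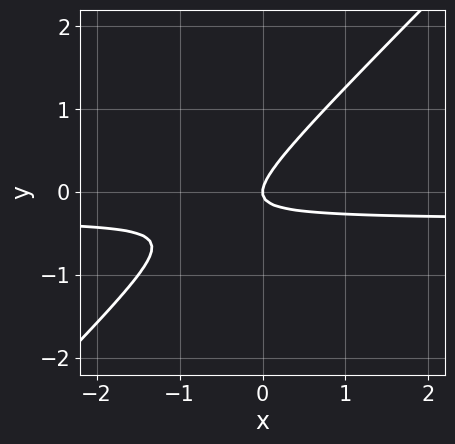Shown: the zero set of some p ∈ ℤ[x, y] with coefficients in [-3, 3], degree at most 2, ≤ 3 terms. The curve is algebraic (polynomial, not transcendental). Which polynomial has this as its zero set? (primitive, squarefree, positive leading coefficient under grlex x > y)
3*x*y - 3*y^2 + x

First, the degree is 2 — no degree-1 curve has this shape.
Then, from the visible intercepts: one y-axis crossing is at y = 0; one x-axis crossing is at x = 0.
Finally, matching integer coefficients to the picture gives p.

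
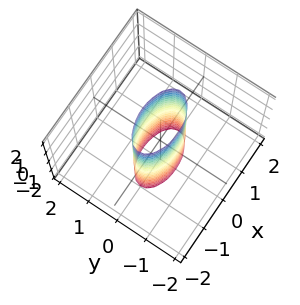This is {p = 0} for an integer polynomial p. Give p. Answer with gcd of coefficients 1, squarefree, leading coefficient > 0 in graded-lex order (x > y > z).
First, deg p = 2.
Then, symmetries: it's symmetric under y → −y, forcing even powers of y; it's symmetric under x → −x, forcing even powers of x; the z ↦ −z reflection is a symmetry, so z appears only in even powers.
Next, reading off the gridlines: it misses every integer gridline on the z-axis; among the integer gridlines, it crosses the x-axis at x ∈ {-1, 1}.
Finally, matching integer coefficients to the picture gives p.

x^2 + 3*y^2 - 1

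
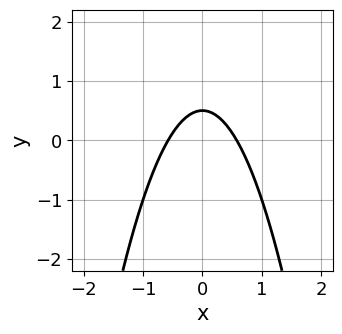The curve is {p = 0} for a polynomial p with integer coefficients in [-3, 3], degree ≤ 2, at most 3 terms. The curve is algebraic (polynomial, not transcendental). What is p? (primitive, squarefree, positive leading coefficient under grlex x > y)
3*x^2 + 2*y - 1

(a) Degree: no degree-1 curve has this shape, so deg p = 2.
(b) Symmetries: mirror symmetry x ↦ −x ⇒ only even powers of x.
(c) Assembling these constraints gives the stated polynomial.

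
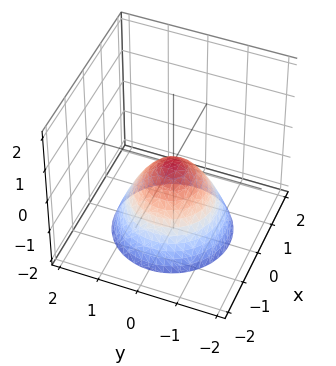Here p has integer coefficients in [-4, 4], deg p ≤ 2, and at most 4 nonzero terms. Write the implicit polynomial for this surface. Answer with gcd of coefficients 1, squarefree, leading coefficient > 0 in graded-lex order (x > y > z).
First, the degree is 2 — a single bowl opening along one axis; a quadric.
Then, symmetry: the z-axis is an axis of rotation, so x and y enter only as x² + y².
Next, from the visible intercepts: it crosses the y-axis at the gridline y = 0; it meets the z-axis at z = 0 (among the integer gridlines); one x-axis crossing is at x = 0.
Finally, these observations pin down the coefficients.

x^2 + y^2 + z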